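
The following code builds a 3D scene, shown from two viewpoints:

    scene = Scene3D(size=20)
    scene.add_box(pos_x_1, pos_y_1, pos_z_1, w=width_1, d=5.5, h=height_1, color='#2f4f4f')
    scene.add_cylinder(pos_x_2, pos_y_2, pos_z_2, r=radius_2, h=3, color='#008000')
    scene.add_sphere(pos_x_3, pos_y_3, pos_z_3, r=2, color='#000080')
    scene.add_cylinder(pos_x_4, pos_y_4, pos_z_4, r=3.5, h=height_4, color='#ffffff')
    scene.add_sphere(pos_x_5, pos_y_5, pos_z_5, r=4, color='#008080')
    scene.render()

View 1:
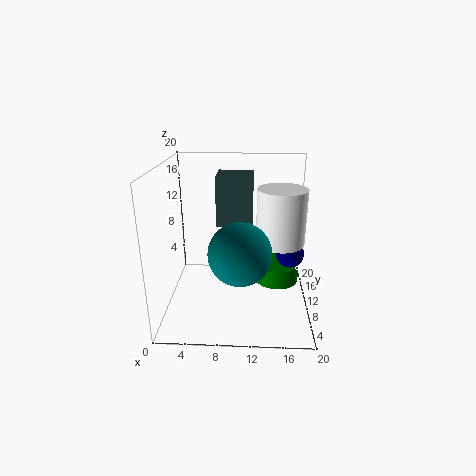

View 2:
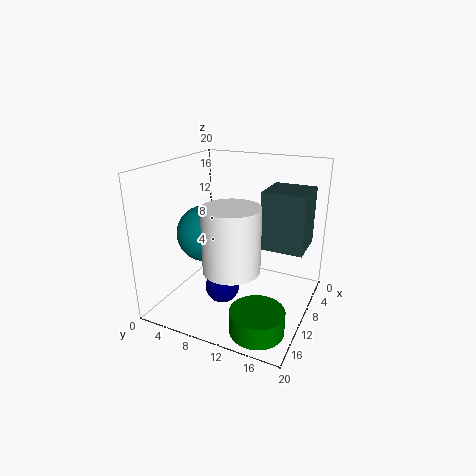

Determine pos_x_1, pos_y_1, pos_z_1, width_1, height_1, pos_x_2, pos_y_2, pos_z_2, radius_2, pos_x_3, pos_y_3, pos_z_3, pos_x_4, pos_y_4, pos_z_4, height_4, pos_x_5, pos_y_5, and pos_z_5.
pos_x_1 = 6.5; pos_y_1 = 14; pos_z_1 = 10; width_1 = 5.5; height_1 = 7.5; pos_x_2 = 16; pos_y_2 = 15.5; pos_z_2 = 0.5; radius_2 = 3.5; pos_x_3 = 17.5; pos_y_3 = 11.5; pos_z_3 = 7; pos_x_4 = 16; pos_y_4 = 12; pos_z_4 = 8.5; height_4 = 8; pos_x_5 = 10.5; pos_y_5 = 5; pos_z_5 = 10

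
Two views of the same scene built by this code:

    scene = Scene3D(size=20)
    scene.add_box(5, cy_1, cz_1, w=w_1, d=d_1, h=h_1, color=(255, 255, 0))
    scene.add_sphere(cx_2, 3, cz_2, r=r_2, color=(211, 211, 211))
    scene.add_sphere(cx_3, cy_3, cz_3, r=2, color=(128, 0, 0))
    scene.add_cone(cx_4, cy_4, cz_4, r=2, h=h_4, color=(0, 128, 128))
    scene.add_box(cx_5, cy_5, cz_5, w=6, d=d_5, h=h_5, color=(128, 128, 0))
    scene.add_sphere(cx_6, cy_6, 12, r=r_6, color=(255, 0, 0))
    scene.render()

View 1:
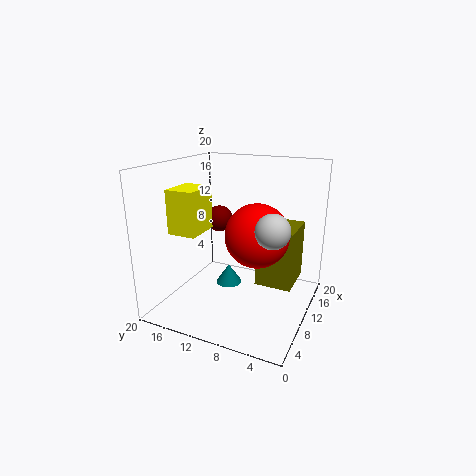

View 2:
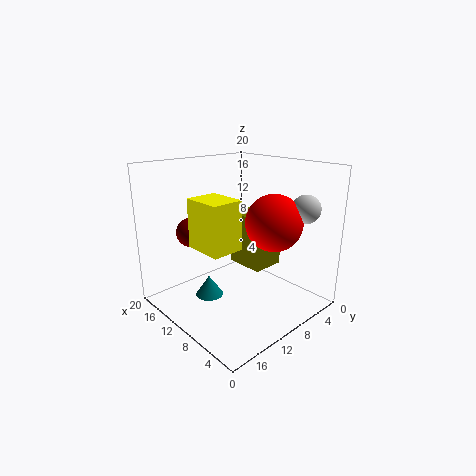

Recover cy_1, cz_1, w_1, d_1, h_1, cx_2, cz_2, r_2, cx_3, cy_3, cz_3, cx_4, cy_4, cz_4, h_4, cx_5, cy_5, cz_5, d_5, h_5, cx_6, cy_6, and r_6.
cy_1 = 14, cz_1 = 11, w_1 = 5, d_1 = 4, h_1 = 6, cx_2 = 4, cz_2 = 14, r_2 = 2, cx_3 = 14, cy_3 = 15, cz_3 = 11, cx_4 = 13, cy_4 = 13, cz_4 = 1, h_4 = 3, cx_5 = 9, cy_5 = 2, cz_5 = 4, d_5 = 5, h_5 = 8, cx_6 = 7, cy_6 = 6, r_6 = 4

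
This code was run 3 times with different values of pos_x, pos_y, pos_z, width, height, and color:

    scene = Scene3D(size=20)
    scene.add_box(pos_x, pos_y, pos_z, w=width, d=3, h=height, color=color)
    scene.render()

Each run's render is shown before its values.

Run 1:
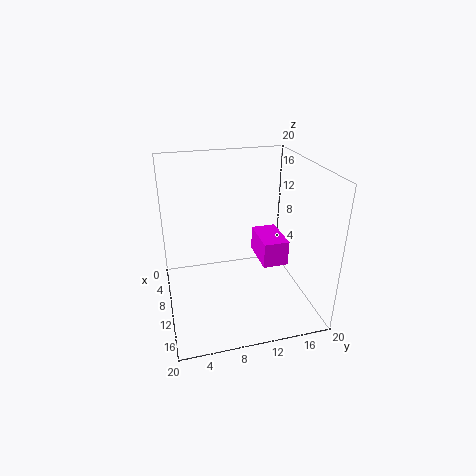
pos_x = 13
pos_y = 11
pos_z = 10
width = 5
height = 3
color = 'magenta'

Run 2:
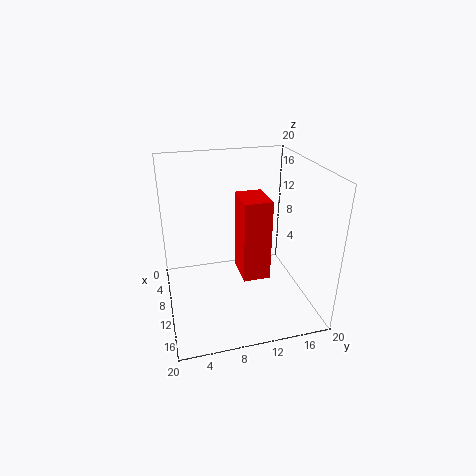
pos_x = 16
pos_y = 8
pos_z = 10
width = 4
height = 9
color = 'red'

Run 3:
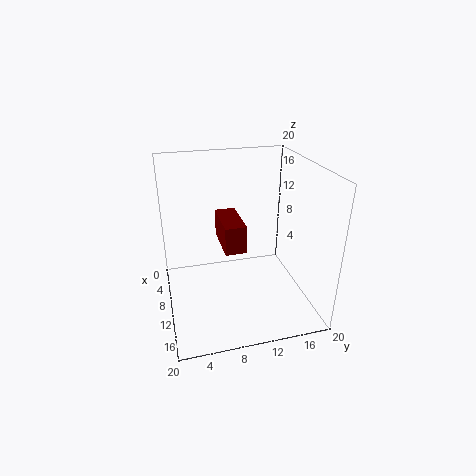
pos_x = 4
pos_y = 8
pos_z = 8
width = 7
height = 4
color = 'maroon'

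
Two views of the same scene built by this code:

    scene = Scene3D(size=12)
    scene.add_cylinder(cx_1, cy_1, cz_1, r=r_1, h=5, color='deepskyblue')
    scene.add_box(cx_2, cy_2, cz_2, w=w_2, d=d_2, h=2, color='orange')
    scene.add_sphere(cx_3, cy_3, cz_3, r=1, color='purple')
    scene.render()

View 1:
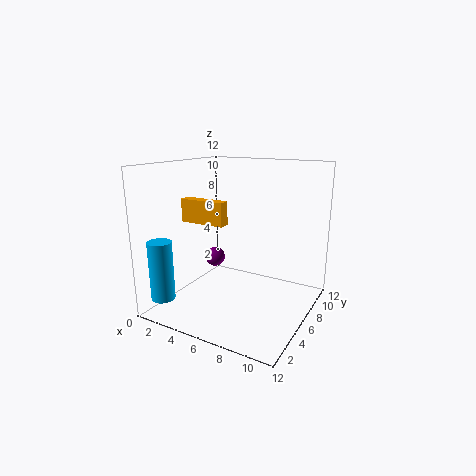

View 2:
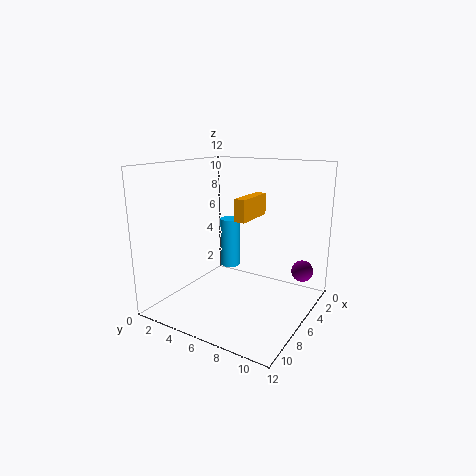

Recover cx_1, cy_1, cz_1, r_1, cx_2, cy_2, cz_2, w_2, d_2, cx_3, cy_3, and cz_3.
cx_1 = 1; cy_1 = 2; cz_1 = 1; r_1 = 1; cx_2 = 1; cy_2 = 5; cz_2 = 7; w_2 = 4; d_2 = 1; cx_3 = 1; cy_3 = 10; cz_3 = 2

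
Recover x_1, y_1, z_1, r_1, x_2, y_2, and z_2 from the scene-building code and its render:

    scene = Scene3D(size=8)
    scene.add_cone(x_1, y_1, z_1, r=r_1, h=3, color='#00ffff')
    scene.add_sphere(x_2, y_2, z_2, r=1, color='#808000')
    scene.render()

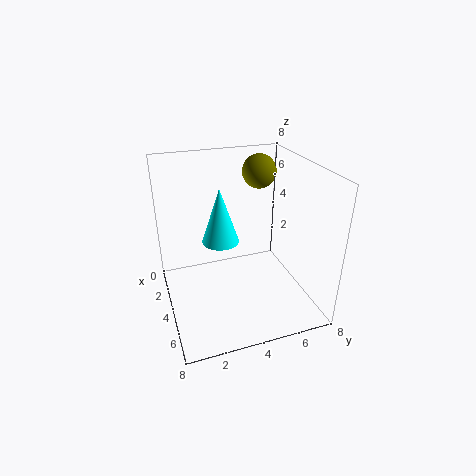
x_1 = 4; y_1 = 3; z_1 = 4; r_1 = 1; x_2 = 2; y_2 = 6; z_2 = 7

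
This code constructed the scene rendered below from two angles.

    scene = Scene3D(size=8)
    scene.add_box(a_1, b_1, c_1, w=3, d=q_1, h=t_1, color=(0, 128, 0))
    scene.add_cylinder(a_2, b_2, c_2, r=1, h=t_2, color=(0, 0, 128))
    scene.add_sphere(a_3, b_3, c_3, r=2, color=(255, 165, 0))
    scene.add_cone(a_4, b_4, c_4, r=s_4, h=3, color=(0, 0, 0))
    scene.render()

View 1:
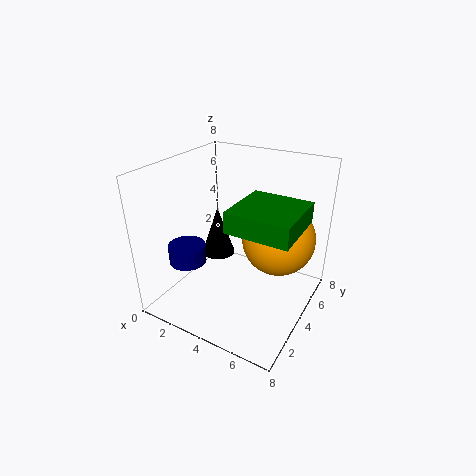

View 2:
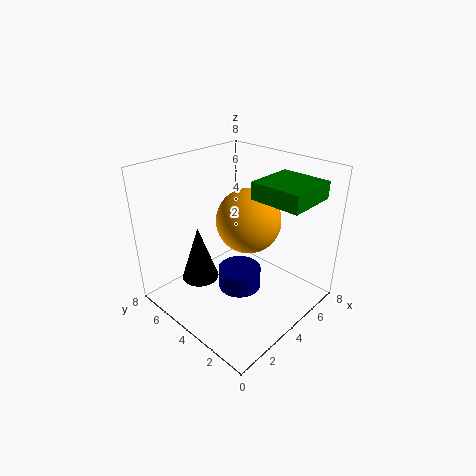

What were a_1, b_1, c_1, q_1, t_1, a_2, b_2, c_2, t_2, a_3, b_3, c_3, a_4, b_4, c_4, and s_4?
a_1 = 5
b_1 = 1
c_1 = 6
q_1 = 3
t_1 = 1
a_2 = 2
b_2 = 2
c_2 = 3
t_2 = 1
a_3 = 6
b_3 = 5
c_3 = 4
a_4 = 2
b_4 = 5
c_4 = 2
s_4 = 1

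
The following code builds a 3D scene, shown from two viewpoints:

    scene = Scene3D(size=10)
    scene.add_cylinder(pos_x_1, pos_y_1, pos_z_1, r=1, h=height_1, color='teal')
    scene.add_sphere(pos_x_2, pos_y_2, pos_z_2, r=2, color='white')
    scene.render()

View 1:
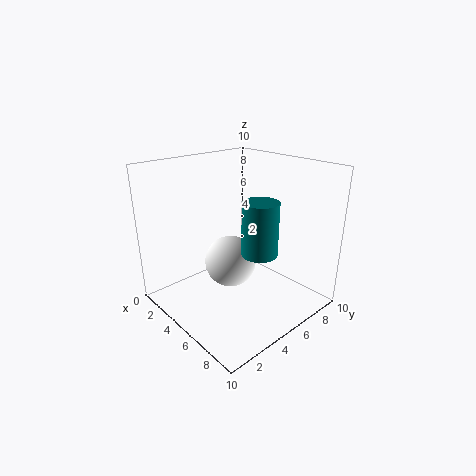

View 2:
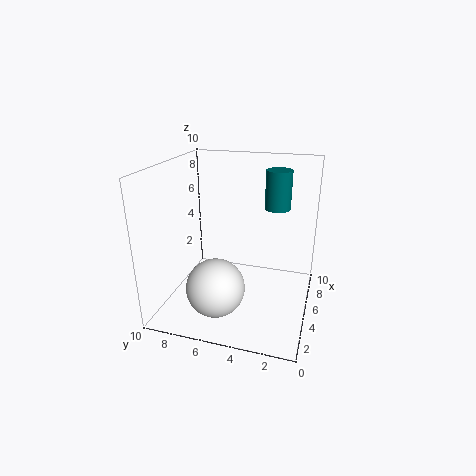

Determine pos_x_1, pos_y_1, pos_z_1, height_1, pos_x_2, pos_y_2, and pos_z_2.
pos_x_1 = 9; pos_y_1 = 3; pos_z_1 = 6; height_1 = 3; pos_x_2 = 3; pos_y_2 = 6; pos_z_2 = 2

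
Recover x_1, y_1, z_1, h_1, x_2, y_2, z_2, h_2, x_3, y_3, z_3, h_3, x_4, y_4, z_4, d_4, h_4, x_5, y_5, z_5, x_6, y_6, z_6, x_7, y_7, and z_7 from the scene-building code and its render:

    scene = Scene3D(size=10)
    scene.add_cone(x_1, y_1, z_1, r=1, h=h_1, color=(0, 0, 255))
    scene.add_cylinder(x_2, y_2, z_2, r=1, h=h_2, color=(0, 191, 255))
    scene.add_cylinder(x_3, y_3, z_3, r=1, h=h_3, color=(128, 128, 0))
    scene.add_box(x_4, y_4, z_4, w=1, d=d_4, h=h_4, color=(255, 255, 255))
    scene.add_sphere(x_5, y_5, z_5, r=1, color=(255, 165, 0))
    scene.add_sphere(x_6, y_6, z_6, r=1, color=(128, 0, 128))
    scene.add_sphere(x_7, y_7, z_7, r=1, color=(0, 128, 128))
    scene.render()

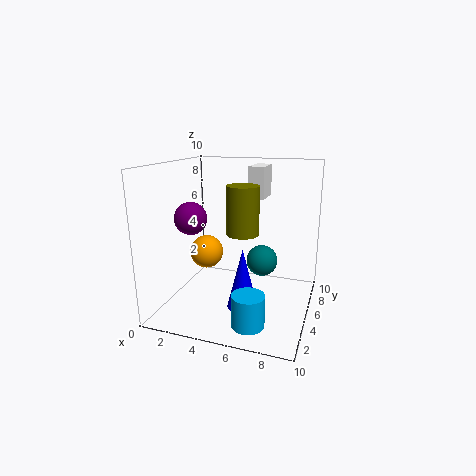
x_1 = 6, y_1 = 3, z_1 = 1, h_1 = 4, x_2 = 7, y_2 = 1, z_2 = 1, h_2 = 2, x_3 = 6, y_3 = 3, z_3 = 6, h_3 = 3, x_4 = 6, y_4 = 4, z_4 = 8, d_4 = 2, h_4 = 2, x_5 = 4, y_5 = 2, z_5 = 5, x_6 = 3, y_6 = 2, z_6 = 7, x_7 = 7, y_7 = 4, z_7 = 4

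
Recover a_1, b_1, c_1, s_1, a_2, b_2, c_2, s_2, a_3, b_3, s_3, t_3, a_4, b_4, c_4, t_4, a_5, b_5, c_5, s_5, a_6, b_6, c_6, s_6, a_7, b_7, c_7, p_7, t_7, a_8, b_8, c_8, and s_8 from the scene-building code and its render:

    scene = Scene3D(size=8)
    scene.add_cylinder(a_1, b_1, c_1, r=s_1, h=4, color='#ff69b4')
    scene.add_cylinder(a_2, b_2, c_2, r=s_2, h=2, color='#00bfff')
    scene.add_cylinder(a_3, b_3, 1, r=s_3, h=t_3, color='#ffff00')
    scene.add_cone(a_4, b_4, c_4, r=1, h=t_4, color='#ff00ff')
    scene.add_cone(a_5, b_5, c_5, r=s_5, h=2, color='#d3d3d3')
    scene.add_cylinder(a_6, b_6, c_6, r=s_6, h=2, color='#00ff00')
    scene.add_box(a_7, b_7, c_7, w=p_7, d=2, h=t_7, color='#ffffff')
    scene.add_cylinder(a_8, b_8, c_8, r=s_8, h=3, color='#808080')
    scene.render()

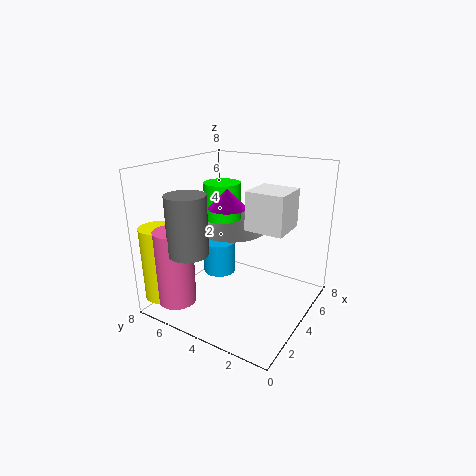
a_1 = 1; b_1 = 6; c_1 = 1; s_1 = 1; a_2 = 5; b_2 = 6; c_2 = 1; s_2 = 1; a_3 = 1; b_3 = 7; s_3 = 1; t_3 = 4; a_4 = 3; b_4 = 4; c_4 = 6; t_4 = 1; a_5 = 5; b_5 = 5; c_5 = 4; s_5 = 2; a_6 = 4; b_6 = 5; c_6 = 5; s_6 = 1; a_7 = 3; b_7 = 1; c_7 = 5; p_7 = 2; t_7 = 2; a_8 = 1; b_8 = 5; c_8 = 4; s_8 = 1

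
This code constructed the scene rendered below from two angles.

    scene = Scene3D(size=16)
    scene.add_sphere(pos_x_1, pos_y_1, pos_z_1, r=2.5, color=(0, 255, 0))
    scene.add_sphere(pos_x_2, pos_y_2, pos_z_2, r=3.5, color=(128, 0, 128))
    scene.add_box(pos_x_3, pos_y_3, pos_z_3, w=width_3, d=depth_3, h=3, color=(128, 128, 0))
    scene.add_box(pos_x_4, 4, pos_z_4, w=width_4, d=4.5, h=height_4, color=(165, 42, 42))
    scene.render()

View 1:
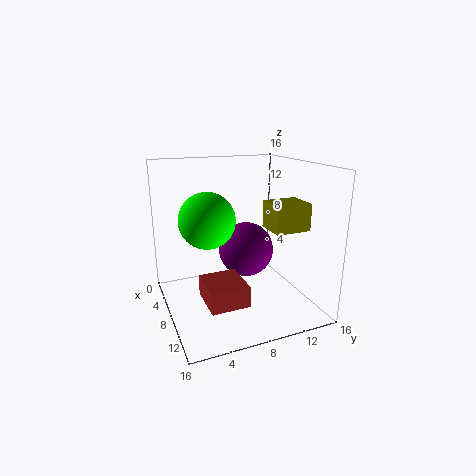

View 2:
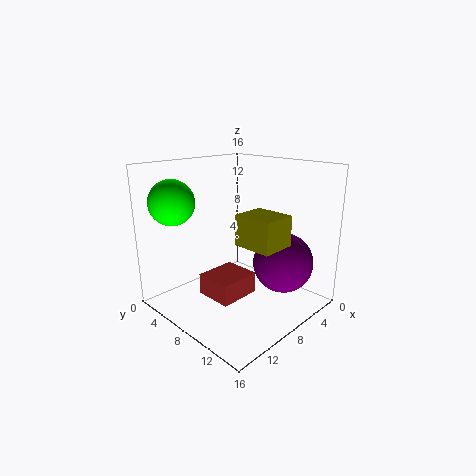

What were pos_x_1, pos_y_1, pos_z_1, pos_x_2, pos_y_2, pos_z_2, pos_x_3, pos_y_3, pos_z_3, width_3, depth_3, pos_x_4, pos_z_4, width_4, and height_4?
pos_x_1 = 13, pos_y_1 = 3, pos_z_1 = 12, pos_x_2 = 3.5, pos_y_2 = 11, pos_z_2 = 4.5, pos_x_3 = 8, pos_y_3 = 11, pos_z_3 = 9, width_3 = 3.5, depth_3 = 4, pos_x_4 = 5.5, pos_z_4 = 0.5, width_4 = 5, height_4 = 2.5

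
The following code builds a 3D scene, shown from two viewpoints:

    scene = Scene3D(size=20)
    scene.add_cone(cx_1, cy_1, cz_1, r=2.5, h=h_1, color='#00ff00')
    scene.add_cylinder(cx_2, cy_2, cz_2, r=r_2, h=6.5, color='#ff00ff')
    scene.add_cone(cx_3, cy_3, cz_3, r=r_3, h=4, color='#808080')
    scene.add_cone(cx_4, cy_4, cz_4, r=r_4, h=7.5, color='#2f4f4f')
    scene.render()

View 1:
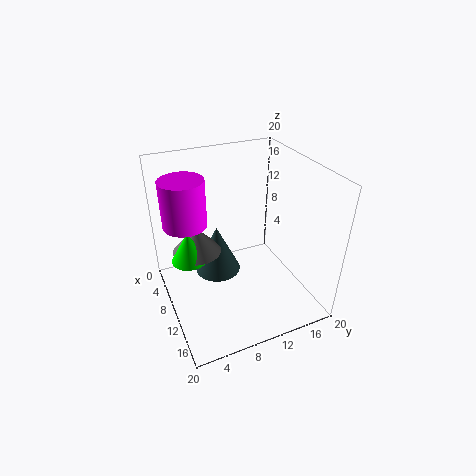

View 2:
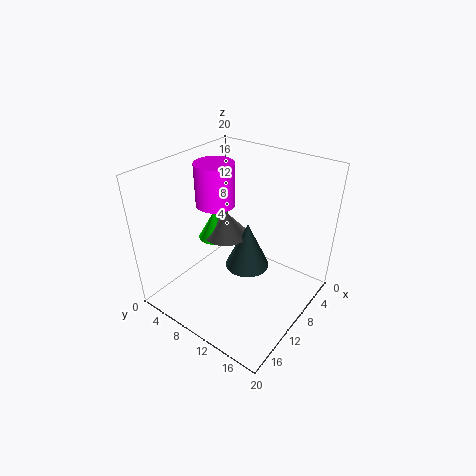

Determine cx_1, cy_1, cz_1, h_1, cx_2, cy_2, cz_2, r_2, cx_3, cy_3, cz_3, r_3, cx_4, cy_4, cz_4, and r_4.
cx_1 = 7.5, cy_1 = 3.5, cz_1 = 6.5, h_1 = 4.5, cx_2 = 7, cy_2 = 3.5, cz_2 = 12, r_2 = 3, cx_3 = 6.5, cy_3 = 5, cz_3 = 7, r_3 = 3.5, cx_4 = 5.5, cy_4 = 8.5, cz_4 = 2, r_4 = 3.5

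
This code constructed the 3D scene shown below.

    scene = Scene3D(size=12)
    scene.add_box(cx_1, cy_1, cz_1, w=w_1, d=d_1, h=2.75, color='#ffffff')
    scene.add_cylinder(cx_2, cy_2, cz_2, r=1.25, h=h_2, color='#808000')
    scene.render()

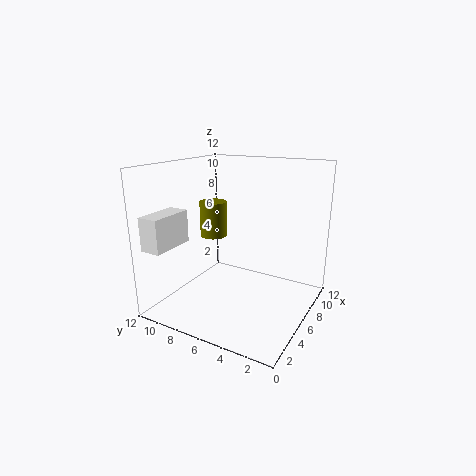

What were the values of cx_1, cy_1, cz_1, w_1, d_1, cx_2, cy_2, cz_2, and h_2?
cx_1 = 0.75
cy_1 = 10
cz_1 = 5.5
w_1 = 3.75
d_1 = 1.75
cx_2 = 8
cy_2 = 9.75
cz_2 = 5
h_2 = 3.25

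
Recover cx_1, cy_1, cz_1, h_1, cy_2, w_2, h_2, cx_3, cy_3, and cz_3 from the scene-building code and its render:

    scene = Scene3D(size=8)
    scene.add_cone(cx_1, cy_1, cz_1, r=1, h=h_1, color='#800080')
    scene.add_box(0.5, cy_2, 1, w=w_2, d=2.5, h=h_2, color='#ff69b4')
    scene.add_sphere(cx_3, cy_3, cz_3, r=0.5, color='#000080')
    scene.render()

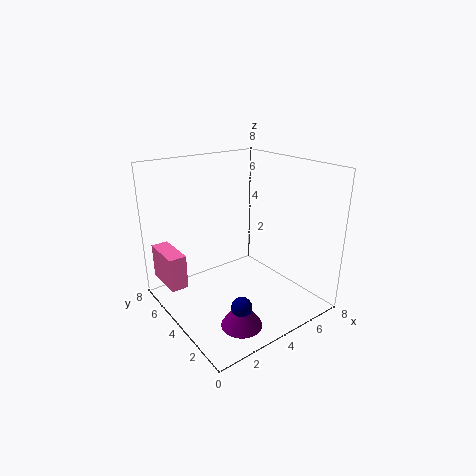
cx_1 = 2, cy_1 = 1, cz_1 = 1, h_1 = 1.5, cy_2 = 5.5, w_2 = 1, h_2 = 2, cx_3 = 2, cy_3 = 1, cz_3 = 2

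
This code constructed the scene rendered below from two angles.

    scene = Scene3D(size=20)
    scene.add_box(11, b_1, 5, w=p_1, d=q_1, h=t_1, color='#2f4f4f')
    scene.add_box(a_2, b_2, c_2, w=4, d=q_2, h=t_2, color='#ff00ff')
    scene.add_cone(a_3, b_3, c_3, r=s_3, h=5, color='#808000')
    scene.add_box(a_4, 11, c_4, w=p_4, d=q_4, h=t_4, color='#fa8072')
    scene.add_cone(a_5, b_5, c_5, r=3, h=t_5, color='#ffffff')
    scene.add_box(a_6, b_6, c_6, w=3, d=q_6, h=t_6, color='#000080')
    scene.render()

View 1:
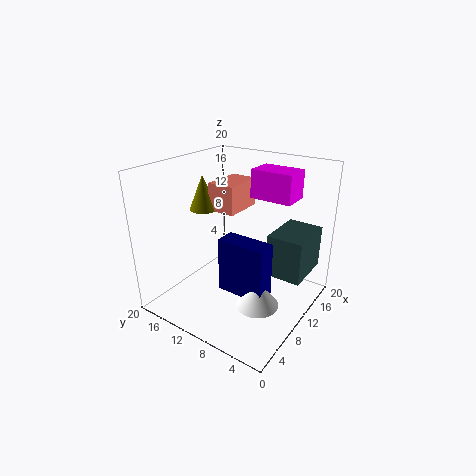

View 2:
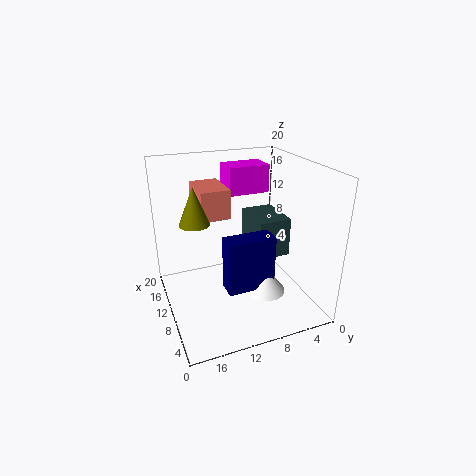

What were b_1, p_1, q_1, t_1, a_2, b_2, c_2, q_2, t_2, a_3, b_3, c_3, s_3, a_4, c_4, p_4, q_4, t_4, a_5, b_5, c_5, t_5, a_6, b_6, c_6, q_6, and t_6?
b_1 = 1
p_1 = 7
q_1 = 5
t_1 = 6
a_2 = 13
b_2 = 4
c_2 = 15
q_2 = 6
t_2 = 4
a_3 = 10
b_3 = 16
c_3 = 13
s_3 = 2
a_4 = 10
c_4 = 13
p_4 = 6
q_4 = 4
t_4 = 4
a_5 = 9
b_5 = 6
c_5 = 1
t_5 = 4
a_6 = 8
b_6 = 5
c_6 = 2
q_6 = 7
t_6 = 8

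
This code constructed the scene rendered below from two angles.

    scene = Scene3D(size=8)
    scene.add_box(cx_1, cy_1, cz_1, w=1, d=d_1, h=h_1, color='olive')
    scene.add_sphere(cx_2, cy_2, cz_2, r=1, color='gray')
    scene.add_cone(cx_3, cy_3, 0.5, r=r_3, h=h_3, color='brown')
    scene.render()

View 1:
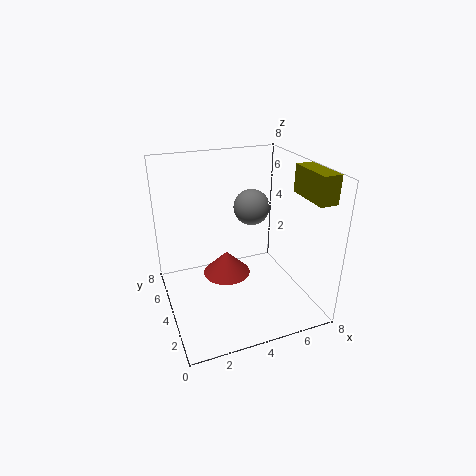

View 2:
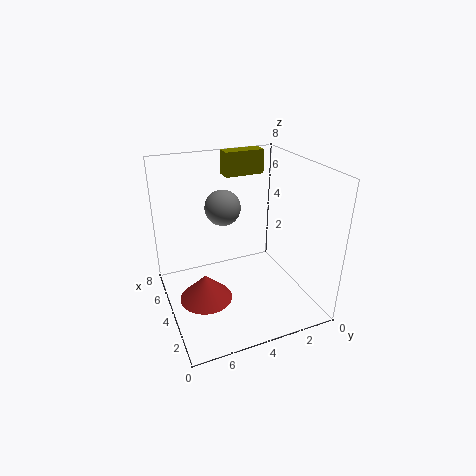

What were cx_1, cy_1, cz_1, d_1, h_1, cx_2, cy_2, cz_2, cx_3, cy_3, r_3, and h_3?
cx_1 = 7
cy_1 = 1
cz_1 = 6.5
d_1 = 2.5
h_1 = 1.5
cx_2 = 5
cy_2 = 4.5
cz_2 = 5.5
cx_3 = 4
cy_3 = 6
r_3 = 1.5
h_3 = 1.5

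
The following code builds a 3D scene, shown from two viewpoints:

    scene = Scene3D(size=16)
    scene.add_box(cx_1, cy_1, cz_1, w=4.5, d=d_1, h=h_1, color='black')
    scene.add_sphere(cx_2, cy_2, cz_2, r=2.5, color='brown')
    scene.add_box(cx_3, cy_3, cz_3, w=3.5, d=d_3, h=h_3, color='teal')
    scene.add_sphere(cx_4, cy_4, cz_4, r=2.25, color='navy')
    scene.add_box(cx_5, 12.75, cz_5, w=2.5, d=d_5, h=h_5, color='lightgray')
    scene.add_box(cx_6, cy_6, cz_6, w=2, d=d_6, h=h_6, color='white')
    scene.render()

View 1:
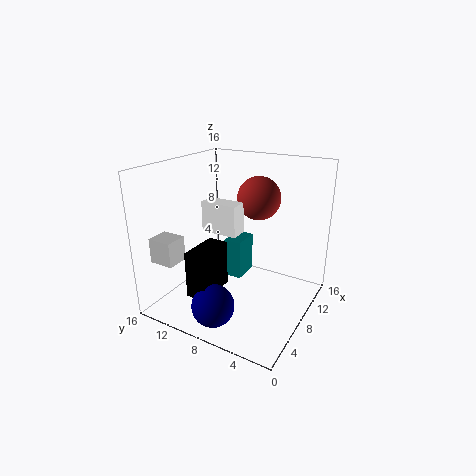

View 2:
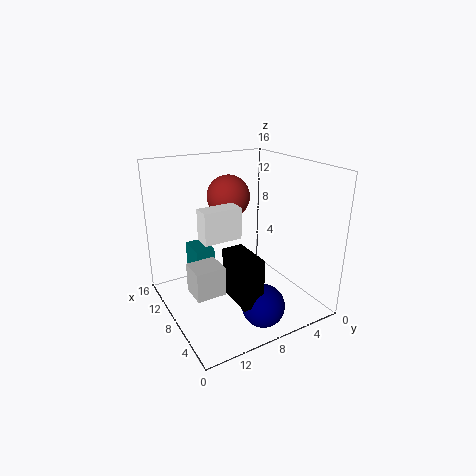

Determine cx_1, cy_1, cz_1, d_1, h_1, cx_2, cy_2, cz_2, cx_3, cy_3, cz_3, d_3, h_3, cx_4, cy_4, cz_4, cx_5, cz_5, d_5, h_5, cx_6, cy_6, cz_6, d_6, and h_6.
cx_1 = 2; cy_1 = 8.5; cz_1 = 3; d_1 = 2.25; h_1 = 5; cx_2 = 11.5; cy_2 = 7.25; cz_2 = 11.75; cx_3 = 11; cy_3 = 9.5; cz_3 = 0.75; d_3 = 2.25; h_3 = 5; cx_4 = 2.75; cy_4 = 8; cz_4 = 2.25; cx_5 = 2; cz_5 = 5.75; d_5 = 2.75; h_5 = 2.75; cx_6 = 7.25; cy_6 = 8; cz_6 = 8.25; d_6 = 4.25; h_6 = 3.5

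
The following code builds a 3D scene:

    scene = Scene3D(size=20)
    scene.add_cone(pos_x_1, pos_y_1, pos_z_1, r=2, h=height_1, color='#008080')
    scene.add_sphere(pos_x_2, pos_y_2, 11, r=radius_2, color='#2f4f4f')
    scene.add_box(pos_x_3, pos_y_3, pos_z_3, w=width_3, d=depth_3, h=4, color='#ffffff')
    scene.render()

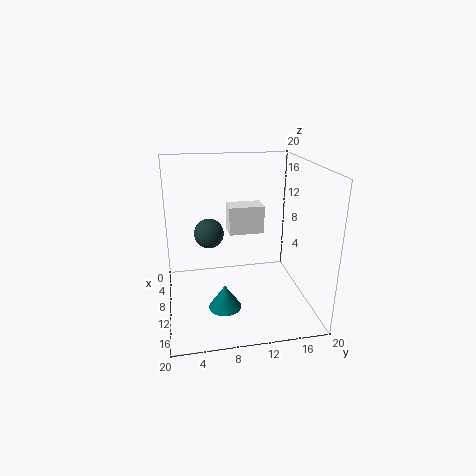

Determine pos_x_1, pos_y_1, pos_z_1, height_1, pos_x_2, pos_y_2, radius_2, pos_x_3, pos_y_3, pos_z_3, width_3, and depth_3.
pos_x_1 = 17
pos_y_1 = 7
pos_z_1 = 4
height_1 = 3
pos_x_2 = 10
pos_y_2 = 6
radius_2 = 2
pos_x_3 = 6
pos_y_3 = 9
pos_z_3 = 10
width_3 = 3
depth_3 = 5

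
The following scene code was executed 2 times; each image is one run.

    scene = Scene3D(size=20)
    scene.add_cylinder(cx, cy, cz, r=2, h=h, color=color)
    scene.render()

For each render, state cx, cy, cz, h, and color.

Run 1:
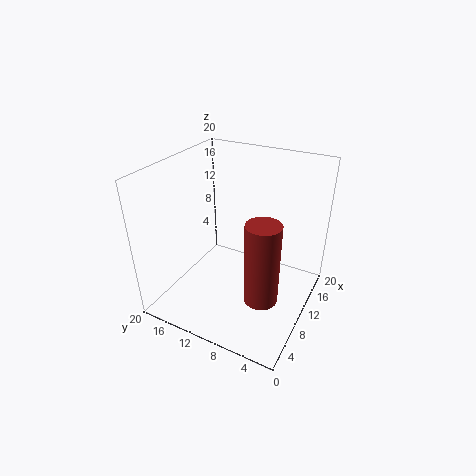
cx = 3.5
cy = 3.5
cz = 7
h = 10
color = 'brown'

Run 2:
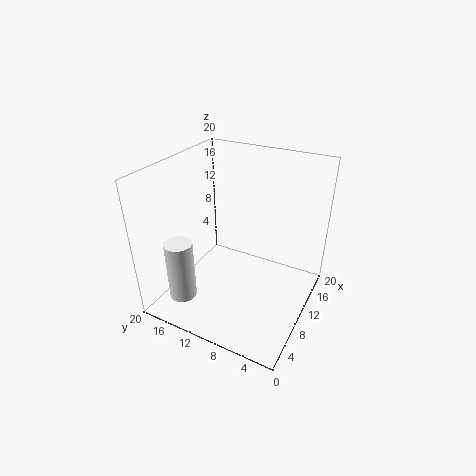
cx = 5.5
cy = 17
cz = 0.5
h = 9
color = 'white'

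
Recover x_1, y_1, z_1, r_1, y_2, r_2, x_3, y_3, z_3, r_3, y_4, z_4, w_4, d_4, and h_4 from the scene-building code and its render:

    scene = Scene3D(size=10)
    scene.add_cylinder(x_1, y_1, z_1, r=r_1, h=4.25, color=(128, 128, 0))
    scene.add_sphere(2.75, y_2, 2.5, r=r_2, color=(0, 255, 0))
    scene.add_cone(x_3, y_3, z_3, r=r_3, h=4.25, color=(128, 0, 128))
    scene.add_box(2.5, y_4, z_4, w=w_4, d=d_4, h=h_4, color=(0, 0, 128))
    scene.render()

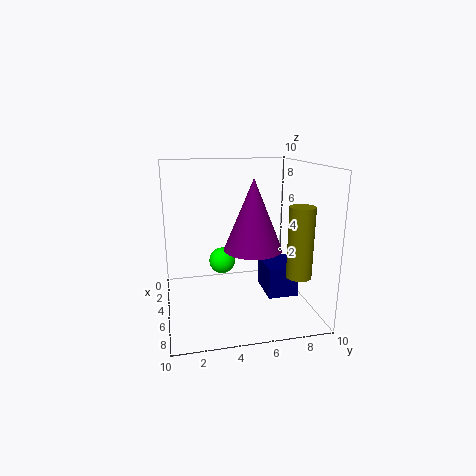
x_1 = 9.25; y_1 = 7.75; z_1 = 3.75; r_1 = 0.75; y_2 = 4.25; r_2 = 1; x_3 = 8; y_3 = 5.25; z_3 = 5.25; r_3 = 1.75; y_4 = 7.25; z_4 = 0.25; w_4 = 3; d_4 = 2.25; h_4 = 2.25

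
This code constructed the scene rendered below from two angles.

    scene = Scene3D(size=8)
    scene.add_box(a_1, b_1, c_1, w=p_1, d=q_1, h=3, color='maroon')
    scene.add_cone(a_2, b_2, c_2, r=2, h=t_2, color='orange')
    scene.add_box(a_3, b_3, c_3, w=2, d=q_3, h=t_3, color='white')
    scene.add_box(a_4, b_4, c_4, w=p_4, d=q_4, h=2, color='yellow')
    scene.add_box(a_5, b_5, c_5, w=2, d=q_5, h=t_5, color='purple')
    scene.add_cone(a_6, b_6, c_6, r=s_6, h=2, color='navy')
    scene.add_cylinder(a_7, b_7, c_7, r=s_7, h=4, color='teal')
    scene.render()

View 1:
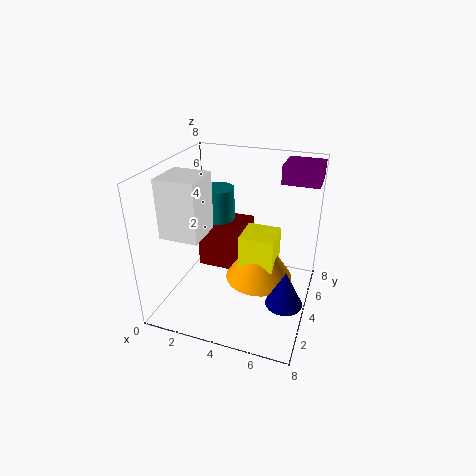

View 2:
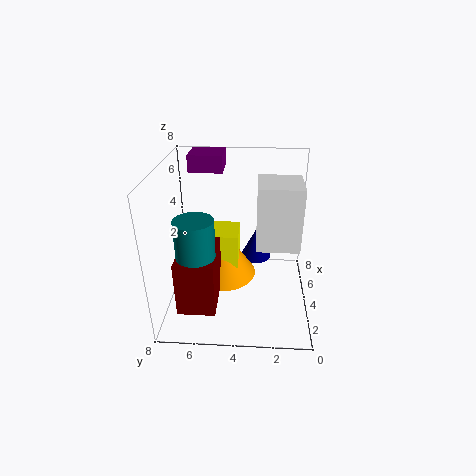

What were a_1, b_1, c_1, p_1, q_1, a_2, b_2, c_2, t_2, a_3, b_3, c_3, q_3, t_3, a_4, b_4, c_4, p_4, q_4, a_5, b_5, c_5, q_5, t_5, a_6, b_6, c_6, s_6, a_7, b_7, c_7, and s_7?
a_1 = 1
b_1 = 5
c_1 = 1
p_1 = 3
q_1 = 2
a_2 = 5
b_2 = 5
c_2 = 1
t_2 = 3
a_3 = 1
b_3 = 1
c_3 = 5
q_3 = 2
t_3 = 3
a_4 = 4
b_4 = 4
c_4 = 2
p_4 = 2
q_4 = 2
a_5 = 6
b_5 = 5
c_5 = 7
q_5 = 2
t_5 = 1
a_6 = 7
b_6 = 3
c_6 = 1
s_6 = 1
a_7 = 2
b_7 = 6
c_7 = 2
s_7 = 1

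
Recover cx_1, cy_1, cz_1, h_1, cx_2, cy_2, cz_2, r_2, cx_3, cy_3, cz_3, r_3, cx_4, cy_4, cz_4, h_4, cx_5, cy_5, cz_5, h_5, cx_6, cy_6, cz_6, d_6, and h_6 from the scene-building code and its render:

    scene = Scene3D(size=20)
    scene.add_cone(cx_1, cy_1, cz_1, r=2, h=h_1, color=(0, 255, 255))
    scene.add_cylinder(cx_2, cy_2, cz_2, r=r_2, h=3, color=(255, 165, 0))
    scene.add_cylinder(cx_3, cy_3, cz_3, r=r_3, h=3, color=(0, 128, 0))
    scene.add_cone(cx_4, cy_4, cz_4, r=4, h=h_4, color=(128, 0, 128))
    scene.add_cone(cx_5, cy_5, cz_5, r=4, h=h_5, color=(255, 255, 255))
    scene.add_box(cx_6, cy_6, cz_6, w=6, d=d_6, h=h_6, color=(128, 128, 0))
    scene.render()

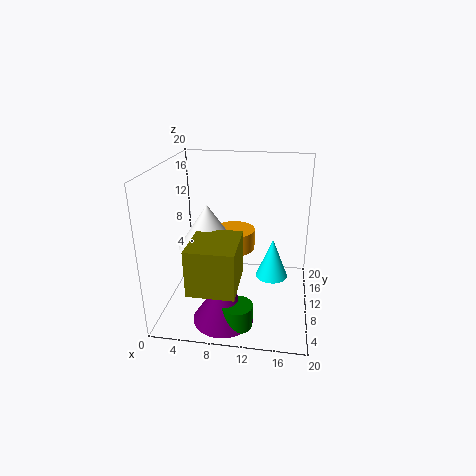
cx_1 = 15
cy_1 = 6
cz_1 = 7
h_1 = 5
cx_2 = 9
cy_2 = 13
cz_2 = 7
r_2 = 3
cx_3 = 11
cy_3 = 3
cz_3 = 1
r_3 = 2
cx_4 = 9
cy_4 = 4
cz_4 = 1
h_4 = 6
cx_5 = 6
cy_5 = 9
cz_5 = 9
h_5 = 6
cx_6 = 5
cy_6 = 1
cz_6 = 6
d_6 = 7
h_6 = 6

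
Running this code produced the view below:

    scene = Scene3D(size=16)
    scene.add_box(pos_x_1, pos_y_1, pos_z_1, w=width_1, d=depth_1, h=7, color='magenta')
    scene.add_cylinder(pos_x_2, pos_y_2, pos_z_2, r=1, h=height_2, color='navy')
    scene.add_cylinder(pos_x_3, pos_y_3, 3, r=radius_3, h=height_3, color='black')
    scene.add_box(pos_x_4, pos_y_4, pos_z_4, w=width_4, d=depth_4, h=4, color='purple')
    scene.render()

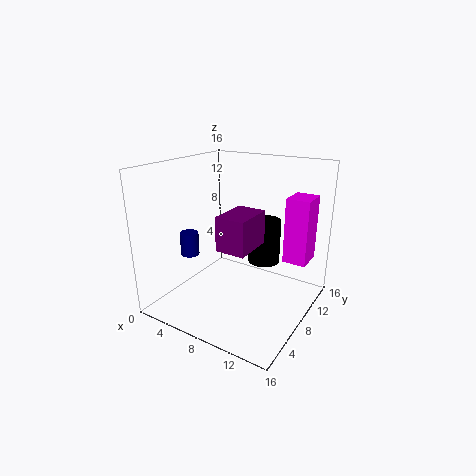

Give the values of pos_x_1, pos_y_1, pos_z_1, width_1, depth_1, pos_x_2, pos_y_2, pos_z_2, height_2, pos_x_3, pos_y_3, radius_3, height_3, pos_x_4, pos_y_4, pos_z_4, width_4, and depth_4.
pos_x_1 = 13; pos_y_1 = 9; pos_z_1 = 6; width_1 = 2.5; depth_1 = 3; pos_x_2 = 4; pos_y_2 = 4.5; pos_z_2 = 6.5; height_2 = 2.5; pos_x_3 = 8.5; pos_y_3 = 13.5; radius_3 = 2; height_3 = 5.5; pos_x_4 = 6; pos_y_4 = 6.5; pos_z_4 = 6.5; width_4 = 3.5; depth_4 = 5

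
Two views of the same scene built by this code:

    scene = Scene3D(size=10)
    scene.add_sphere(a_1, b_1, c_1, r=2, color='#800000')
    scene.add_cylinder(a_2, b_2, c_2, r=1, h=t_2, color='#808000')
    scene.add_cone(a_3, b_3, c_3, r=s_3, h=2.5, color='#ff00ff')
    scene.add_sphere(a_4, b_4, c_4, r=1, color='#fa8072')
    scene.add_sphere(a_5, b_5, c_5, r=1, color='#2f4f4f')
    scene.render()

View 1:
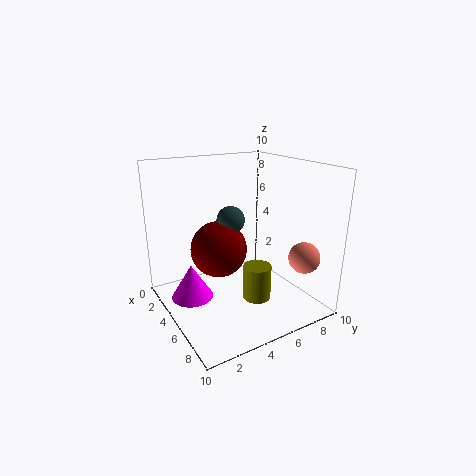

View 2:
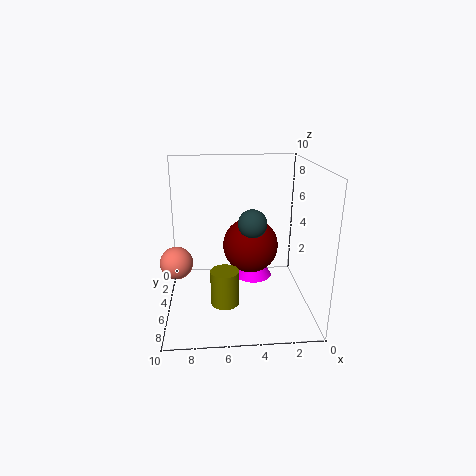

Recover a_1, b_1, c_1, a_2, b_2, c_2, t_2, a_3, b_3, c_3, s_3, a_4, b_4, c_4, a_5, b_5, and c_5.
a_1 = 4; b_1 = 4; c_1 = 4; a_2 = 6; b_2 = 6; c_2 = 0.5; t_2 = 2.5; a_3 = 3.5; b_3 = 2; c_3 = 0.5; s_3 = 1.5; a_4 = 9; b_4 = 7.5; c_4 = 4.5; a_5 = 4; b_5 = 5; c_5 = 6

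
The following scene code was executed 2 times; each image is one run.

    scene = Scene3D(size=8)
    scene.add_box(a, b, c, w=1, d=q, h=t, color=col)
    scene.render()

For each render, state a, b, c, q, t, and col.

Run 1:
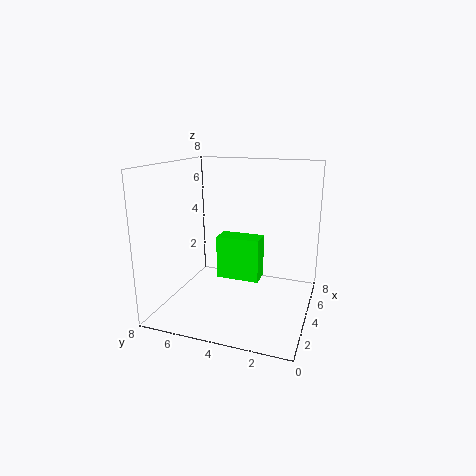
a = 1
b = 2
c = 3
q = 2
t = 2
col = 'lime'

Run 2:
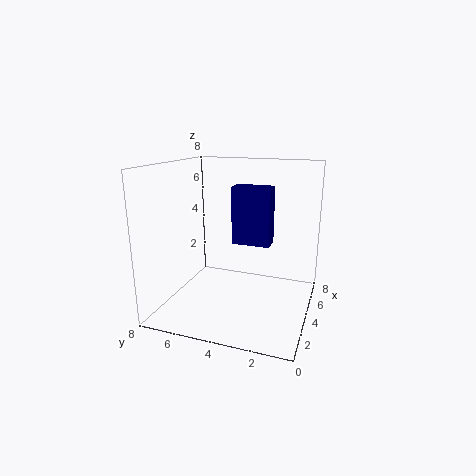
a = 3
b = 2
c = 4
q = 2
t = 3
col = 'navy'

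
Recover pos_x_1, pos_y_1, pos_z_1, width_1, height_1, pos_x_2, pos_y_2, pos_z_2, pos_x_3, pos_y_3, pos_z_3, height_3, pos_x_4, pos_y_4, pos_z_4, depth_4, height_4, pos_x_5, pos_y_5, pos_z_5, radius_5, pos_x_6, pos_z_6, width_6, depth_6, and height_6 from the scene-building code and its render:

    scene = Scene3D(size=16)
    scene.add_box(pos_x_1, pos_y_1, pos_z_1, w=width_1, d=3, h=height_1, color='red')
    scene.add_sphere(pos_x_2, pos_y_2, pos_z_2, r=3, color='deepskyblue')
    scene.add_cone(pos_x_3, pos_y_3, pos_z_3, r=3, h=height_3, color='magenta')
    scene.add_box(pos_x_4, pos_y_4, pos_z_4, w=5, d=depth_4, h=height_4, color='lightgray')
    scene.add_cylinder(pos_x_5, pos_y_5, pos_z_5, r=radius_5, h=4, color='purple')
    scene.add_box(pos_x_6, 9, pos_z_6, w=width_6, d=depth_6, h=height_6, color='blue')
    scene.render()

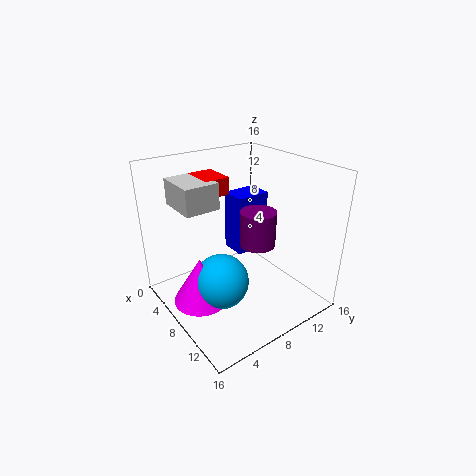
pos_x_1 = 1
pos_y_1 = 6
pos_z_1 = 12
width_1 = 4
height_1 = 2
pos_x_2 = 9
pos_y_2 = 5
pos_z_2 = 4
pos_x_3 = 8
pos_y_3 = 3
pos_z_3 = 2
height_3 = 5
pos_x_4 = 1
pos_y_4 = 3
pos_z_4 = 11
depth_4 = 4
height_4 = 3
pos_x_5 = 9
pos_y_5 = 10
pos_z_5 = 7
radius_5 = 2
pos_x_6 = 4
pos_z_6 = 5
width_6 = 3
depth_6 = 4
height_6 = 7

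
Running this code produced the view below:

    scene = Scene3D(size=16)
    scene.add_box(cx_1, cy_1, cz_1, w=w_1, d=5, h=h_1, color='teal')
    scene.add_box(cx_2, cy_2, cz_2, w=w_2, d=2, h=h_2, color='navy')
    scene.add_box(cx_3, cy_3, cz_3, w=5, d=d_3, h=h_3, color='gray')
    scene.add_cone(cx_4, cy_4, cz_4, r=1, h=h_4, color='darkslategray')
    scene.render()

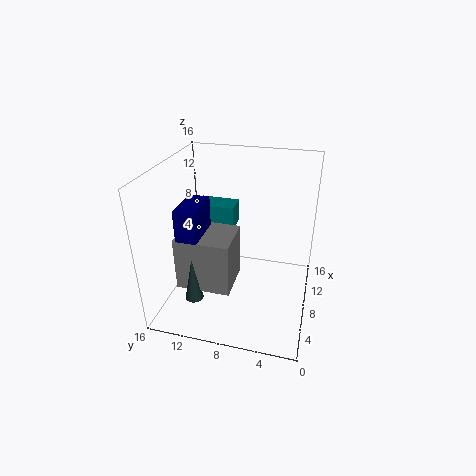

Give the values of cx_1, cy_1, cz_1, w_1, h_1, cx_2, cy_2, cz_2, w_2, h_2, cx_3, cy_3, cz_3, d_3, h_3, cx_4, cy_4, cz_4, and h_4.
cx_1 = 13, cy_1 = 10, cz_1 = 6, w_1 = 3, h_1 = 3, cx_2 = 1, cy_2 = 10, cz_2 = 11, w_2 = 4, h_2 = 3, cx_3 = 4, cy_3 = 8, cz_3 = 3, d_3 = 6, h_3 = 6, cx_4 = 4, cy_4 = 12, cz_4 = 2, h_4 = 5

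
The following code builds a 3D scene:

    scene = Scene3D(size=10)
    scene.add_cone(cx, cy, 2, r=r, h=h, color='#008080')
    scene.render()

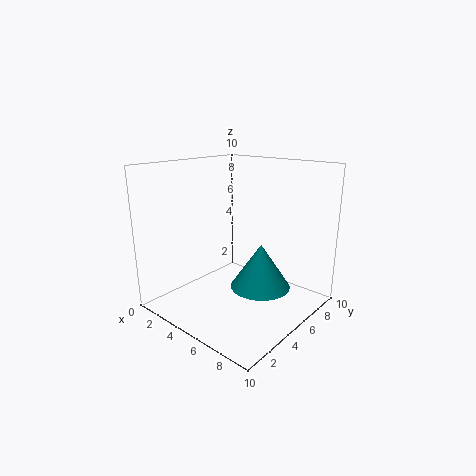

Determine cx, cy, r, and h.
cx = 7; cy = 5; r = 2; h = 3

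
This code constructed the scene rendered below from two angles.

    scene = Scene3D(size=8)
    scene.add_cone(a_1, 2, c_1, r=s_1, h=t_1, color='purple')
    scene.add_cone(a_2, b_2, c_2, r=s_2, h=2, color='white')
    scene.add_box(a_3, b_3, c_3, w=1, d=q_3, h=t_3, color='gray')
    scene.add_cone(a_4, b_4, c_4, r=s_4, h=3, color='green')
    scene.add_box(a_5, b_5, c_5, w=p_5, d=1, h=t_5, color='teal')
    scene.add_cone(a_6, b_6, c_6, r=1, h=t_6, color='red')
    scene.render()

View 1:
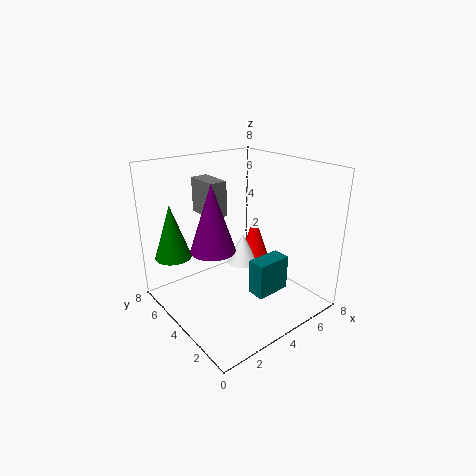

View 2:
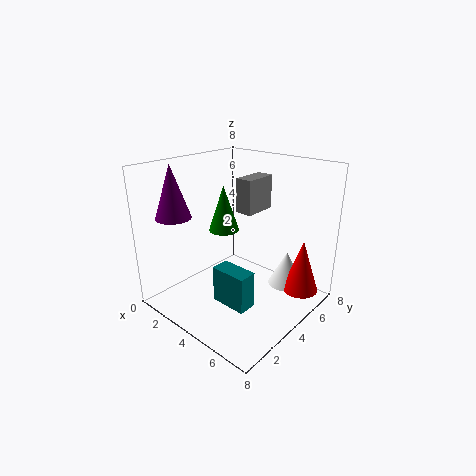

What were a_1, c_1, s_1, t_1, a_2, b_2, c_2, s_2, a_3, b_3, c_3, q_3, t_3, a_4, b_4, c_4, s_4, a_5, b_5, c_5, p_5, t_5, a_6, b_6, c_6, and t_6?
a_1 = 1, c_1 = 5, s_1 = 1, t_1 = 3, a_2 = 6, b_2 = 6, c_2 = 1, s_2 = 1, a_3 = 3, b_3 = 5, c_3 = 5, q_3 = 2, t_3 = 2, a_4 = 1, b_4 = 6, c_4 = 3, s_4 = 1, a_5 = 4, b_5 = 2, c_5 = 1, p_5 = 2, t_5 = 2, a_6 = 7, b_6 = 6, c_6 = 1, t_6 = 3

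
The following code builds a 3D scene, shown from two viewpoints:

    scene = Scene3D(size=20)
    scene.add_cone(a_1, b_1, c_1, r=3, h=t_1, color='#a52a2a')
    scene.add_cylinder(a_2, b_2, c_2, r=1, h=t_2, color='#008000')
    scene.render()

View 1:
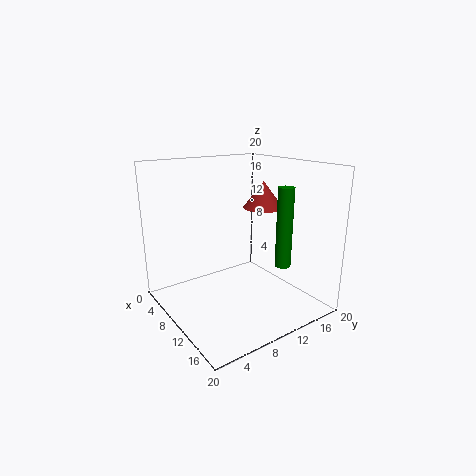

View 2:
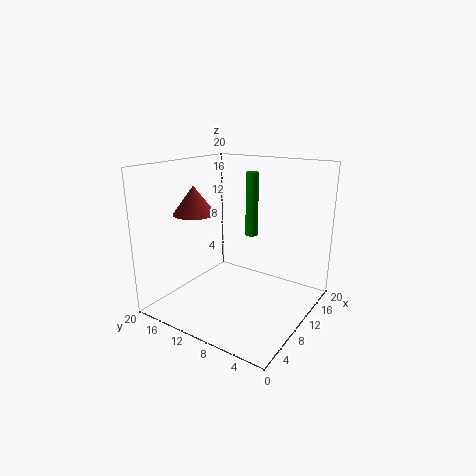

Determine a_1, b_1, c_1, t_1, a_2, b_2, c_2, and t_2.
a_1 = 8
b_1 = 16
c_1 = 13
t_1 = 4
a_2 = 17
b_2 = 12
c_2 = 8
t_2 = 10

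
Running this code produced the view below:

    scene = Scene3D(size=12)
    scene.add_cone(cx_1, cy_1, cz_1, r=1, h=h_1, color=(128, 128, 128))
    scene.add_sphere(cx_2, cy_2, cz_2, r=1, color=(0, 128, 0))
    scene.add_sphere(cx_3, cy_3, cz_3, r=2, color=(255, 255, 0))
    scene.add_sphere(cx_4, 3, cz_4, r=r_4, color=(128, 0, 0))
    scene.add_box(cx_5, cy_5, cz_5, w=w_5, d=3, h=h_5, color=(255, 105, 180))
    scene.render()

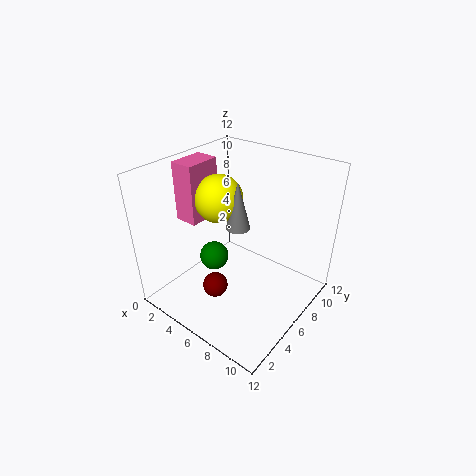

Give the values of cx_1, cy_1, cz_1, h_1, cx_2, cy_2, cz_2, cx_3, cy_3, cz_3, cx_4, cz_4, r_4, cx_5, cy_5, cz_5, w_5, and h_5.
cx_1 = 6; cy_1 = 6; cz_1 = 7; h_1 = 4; cx_2 = 7; cy_2 = 2; cz_2 = 7; cx_3 = 4; cy_3 = 6; cz_3 = 9; cx_4 = 6; cz_4 = 3; r_4 = 1; cx_5 = 1; cy_5 = 4; cz_5 = 7; w_5 = 2; h_5 = 5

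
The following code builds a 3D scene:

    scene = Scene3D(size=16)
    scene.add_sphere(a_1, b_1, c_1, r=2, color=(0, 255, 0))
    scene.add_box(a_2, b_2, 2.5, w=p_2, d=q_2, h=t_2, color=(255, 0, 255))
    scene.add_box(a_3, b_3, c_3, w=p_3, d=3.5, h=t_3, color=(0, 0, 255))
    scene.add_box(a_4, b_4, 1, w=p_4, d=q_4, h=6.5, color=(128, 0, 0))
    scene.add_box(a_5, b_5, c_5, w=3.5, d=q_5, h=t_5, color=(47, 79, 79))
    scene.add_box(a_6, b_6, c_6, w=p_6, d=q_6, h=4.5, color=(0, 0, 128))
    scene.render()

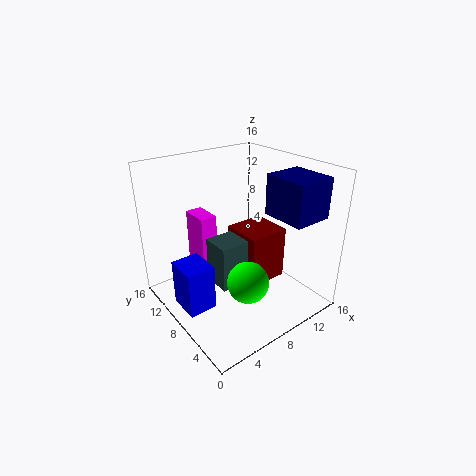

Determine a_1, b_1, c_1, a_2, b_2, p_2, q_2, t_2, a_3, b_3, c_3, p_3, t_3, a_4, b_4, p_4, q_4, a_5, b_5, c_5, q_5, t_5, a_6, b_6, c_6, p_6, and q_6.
a_1 = 5
b_1 = 2.5
c_1 = 6.5
a_2 = 5.5
b_2 = 11.5
p_2 = 2
q_2 = 3.5
t_2 = 7
a_3 = 0.5
b_3 = 6
c_3 = 2
p_3 = 3
t_3 = 5
a_4 = 9.5
b_4 = 7
p_4 = 5
q_4 = 5
a_5 = 6
b_5 = 8
c_5 = 1.5
q_5 = 3.5
t_5 = 5.5
a_6 = 11
b_6 = 2
c_6 = 10.5
p_6 = 4.5
q_6 = 5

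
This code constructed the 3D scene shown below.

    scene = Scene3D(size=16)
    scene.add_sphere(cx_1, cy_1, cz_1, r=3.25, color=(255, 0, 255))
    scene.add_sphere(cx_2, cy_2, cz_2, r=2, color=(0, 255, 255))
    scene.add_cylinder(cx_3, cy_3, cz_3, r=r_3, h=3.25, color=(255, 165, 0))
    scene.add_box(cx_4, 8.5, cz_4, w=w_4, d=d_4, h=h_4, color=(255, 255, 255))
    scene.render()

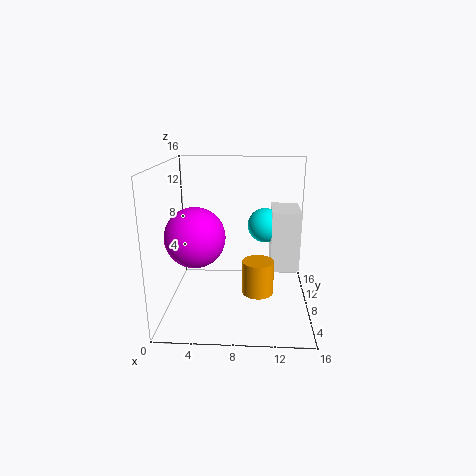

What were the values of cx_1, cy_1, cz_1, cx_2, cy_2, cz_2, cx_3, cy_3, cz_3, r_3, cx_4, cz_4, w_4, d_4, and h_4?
cx_1 = 3.5; cy_1 = 6.5; cz_1 = 8.5; cx_2 = 11; cy_2 = 10.5; cz_2 = 8.75; cx_3 = 10.25; cy_3 = 2.5; cz_3 = 4.5; r_3 = 1.5; cx_4 = 11.75; cz_4 = 3.75; w_4 = 3.25; d_4 = 5; h_4 = 7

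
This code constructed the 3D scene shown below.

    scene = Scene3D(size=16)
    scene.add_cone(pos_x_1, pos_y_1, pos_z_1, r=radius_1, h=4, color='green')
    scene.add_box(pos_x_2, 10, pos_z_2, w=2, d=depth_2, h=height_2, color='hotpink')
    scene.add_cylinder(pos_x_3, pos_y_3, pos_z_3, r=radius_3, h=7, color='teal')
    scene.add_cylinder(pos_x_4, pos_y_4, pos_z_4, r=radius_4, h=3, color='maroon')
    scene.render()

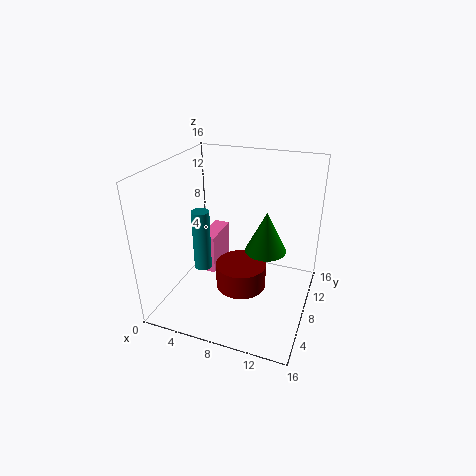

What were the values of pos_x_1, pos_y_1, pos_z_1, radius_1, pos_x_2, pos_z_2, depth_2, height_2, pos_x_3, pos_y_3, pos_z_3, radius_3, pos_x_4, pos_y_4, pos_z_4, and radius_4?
pos_x_1 = 12
pos_y_1 = 5
pos_z_1 = 9
radius_1 = 2
pos_x_2 = 2
pos_z_2 = 1
depth_2 = 5
height_2 = 5
pos_x_3 = 4
pos_y_3 = 7
pos_z_3 = 4
radius_3 = 1
pos_x_4 = 8
pos_y_4 = 9
pos_z_4 = 1
radius_4 = 3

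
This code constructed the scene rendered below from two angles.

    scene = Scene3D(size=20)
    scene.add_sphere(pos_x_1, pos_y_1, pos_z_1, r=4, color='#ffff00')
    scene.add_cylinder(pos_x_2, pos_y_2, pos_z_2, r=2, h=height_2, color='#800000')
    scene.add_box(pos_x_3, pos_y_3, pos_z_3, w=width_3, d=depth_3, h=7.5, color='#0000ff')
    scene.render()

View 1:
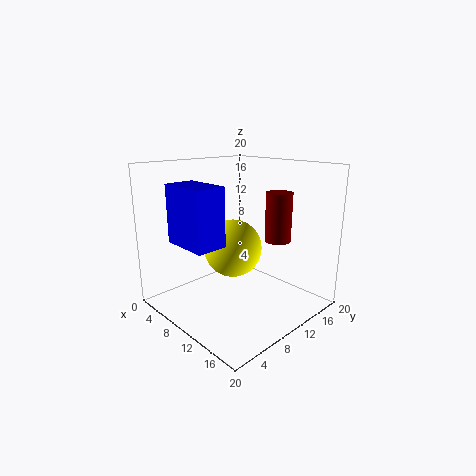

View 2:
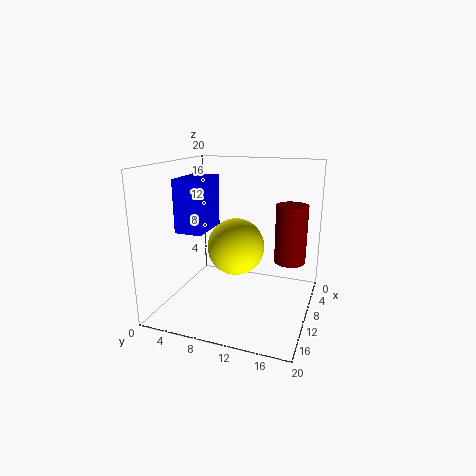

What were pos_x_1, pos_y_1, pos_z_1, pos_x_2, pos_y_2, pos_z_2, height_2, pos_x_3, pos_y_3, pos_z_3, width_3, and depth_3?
pos_x_1 = 9.5
pos_y_1 = 9.5
pos_z_1 = 8.5
pos_x_2 = 11
pos_y_2 = 17.5
pos_z_2 = 8
height_2 = 7.5
pos_x_3 = 6
pos_y_3 = 1.5
pos_z_3 = 10.5
width_3 = 6.5
depth_3 = 4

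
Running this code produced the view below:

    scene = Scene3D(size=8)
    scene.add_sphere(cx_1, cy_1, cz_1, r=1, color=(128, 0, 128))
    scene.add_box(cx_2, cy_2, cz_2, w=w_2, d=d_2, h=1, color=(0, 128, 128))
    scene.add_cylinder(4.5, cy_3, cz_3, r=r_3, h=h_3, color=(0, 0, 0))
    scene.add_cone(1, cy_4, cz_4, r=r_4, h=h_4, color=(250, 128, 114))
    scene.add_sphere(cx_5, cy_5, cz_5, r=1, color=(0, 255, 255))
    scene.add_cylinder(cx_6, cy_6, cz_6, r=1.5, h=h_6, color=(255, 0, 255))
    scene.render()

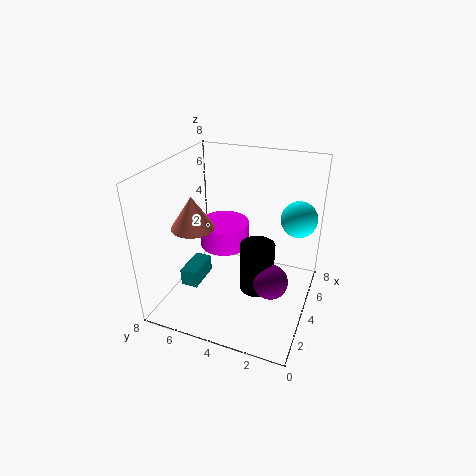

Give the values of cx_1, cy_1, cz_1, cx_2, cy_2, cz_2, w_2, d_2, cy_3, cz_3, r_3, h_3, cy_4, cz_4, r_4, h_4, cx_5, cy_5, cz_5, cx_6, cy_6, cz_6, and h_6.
cx_1 = 4
cy_1 = 2
cz_1 = 1.5
cx_2 = 2.5
cy_2 = 6
cz_2 = 1
w_2 = 2
d_2 = 1
cy_3 = 3
cz_3 = 0.5
r_3 = 1
h_3 = 3
cy_4 = 5
cz_4 = 6
r_4 = 1
h_4 = 1.5
cx_5 = 5.5
cy_5 = 1
cz_5 = 5
cx_6 = 5.5
cy_6 = 5.5
cz_6 = 2.5
h_6 = 1.5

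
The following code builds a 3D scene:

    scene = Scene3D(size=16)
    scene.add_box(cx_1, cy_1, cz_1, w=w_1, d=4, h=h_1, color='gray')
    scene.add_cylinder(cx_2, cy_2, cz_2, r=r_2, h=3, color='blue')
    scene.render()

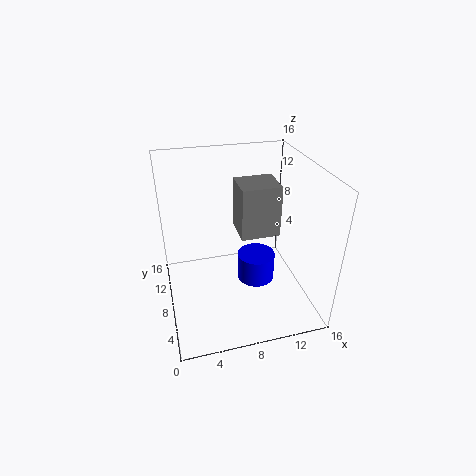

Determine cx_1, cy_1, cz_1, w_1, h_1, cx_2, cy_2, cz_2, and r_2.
cx_1 = 8.5
cy_1 = 8
cz_1 = 7.5
w_1 = 4.5
h_1 = 6
cx_2 = 9.5
cy_2 = 6
cz_2 = 4
r_2 = 2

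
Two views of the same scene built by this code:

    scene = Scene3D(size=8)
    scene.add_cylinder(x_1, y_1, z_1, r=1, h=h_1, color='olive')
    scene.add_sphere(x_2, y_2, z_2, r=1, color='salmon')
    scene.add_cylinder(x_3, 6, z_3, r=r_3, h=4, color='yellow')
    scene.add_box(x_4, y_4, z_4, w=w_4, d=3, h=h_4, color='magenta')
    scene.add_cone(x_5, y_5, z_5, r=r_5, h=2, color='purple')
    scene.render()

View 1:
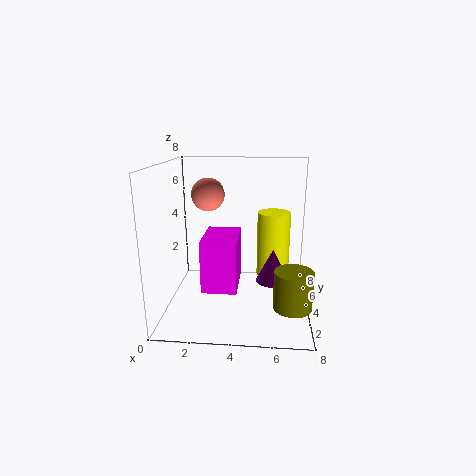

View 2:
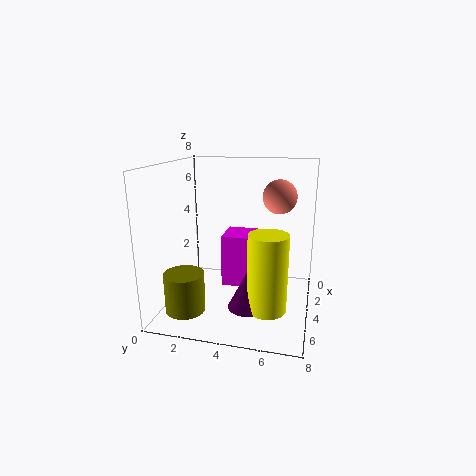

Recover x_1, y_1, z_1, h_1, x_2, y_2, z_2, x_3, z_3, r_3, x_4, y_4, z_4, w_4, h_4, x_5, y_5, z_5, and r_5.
x_1 = 7; y_1 = 2; z_1 = 1; h_1 = 2; x_2 = 2; y_2 = 6; z_2 = 6; x_3 = 6; z_3 = 1; r_3 = 1; x_4 = 2; y_4 = 3; z_4 = 1; w_4 = 2; h_4 = 3; x_5 = 6; y_5 = 5; z_5 = 1; r_5 = 1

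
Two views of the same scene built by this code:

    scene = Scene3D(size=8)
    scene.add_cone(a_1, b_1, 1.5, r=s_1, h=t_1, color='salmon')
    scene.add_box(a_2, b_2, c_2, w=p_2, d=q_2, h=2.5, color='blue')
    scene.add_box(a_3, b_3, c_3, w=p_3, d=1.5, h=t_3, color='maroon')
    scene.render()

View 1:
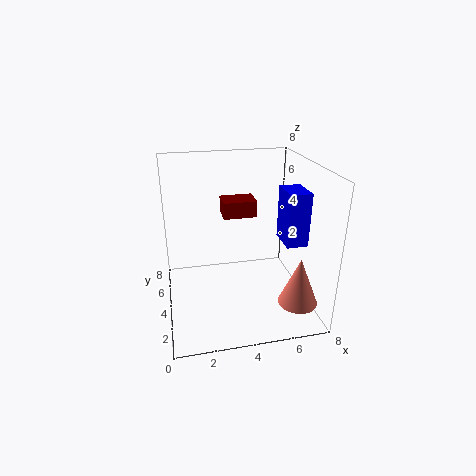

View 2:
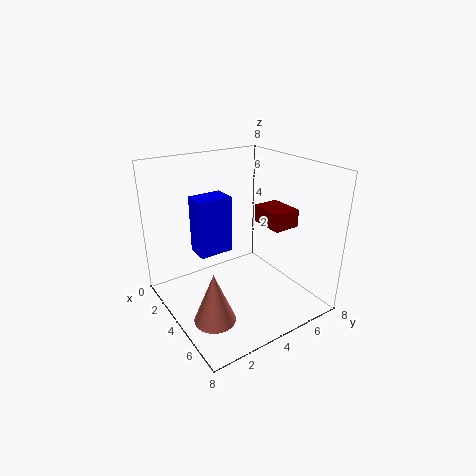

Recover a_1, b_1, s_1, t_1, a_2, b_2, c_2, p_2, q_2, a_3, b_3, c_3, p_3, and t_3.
a_1 = 6.5, b_1 = 1, s_1 = 1, t_1 = 2.5, a_2 = 5.5, b_2 = 0.5, c_2 = 5, p_2 = 1, q_2 = 1.5, a_3 = 3.5, b_3 = 5.5, c_3 = 4.5, p_3 = 2, t_3 = 1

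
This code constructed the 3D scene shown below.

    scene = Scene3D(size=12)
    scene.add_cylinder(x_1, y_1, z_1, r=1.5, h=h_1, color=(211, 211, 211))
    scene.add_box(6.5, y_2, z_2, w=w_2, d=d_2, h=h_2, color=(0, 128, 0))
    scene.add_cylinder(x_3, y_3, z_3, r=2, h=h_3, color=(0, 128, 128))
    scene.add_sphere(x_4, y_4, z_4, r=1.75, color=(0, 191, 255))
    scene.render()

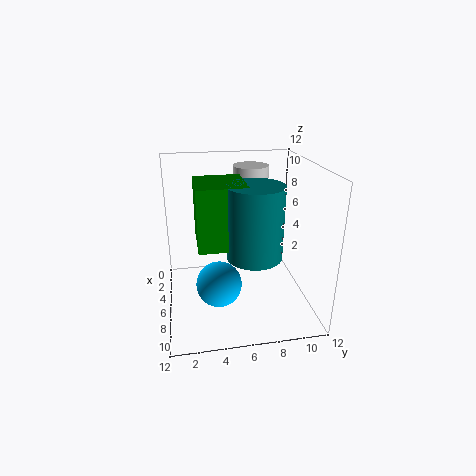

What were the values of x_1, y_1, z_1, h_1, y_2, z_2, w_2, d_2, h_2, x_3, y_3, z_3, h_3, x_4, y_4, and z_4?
x_1 = 3.75; y_1 = 7.5; z_1 = 8.75; h_1 = 2.75; y_2 = 2.5; z_2 = 7; w_2 = 3.75; d_2 = 3.5; h_2 = 4.5; x_3 = 9.75; y_3 = 6.5; z_3 = 6.25; h_3 = 5.25; x_4 = 8.75; y_4 = 4; z_4 = 3.5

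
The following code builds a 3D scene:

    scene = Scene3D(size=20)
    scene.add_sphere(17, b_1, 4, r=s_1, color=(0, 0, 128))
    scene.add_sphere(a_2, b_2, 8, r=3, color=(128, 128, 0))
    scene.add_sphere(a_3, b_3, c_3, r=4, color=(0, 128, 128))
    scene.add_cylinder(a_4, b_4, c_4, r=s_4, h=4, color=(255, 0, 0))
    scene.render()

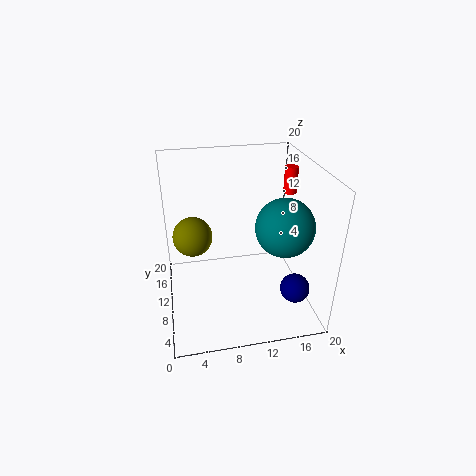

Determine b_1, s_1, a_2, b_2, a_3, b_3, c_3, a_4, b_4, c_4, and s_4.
b_1 = 5, s_1 = 2, a_2 = 4, b_2 = 15, a_3 = 16, b_3 = 8, c_3 = 12, a_4 = 19, b_4 = 15, c_4 = 14, s_4 = 1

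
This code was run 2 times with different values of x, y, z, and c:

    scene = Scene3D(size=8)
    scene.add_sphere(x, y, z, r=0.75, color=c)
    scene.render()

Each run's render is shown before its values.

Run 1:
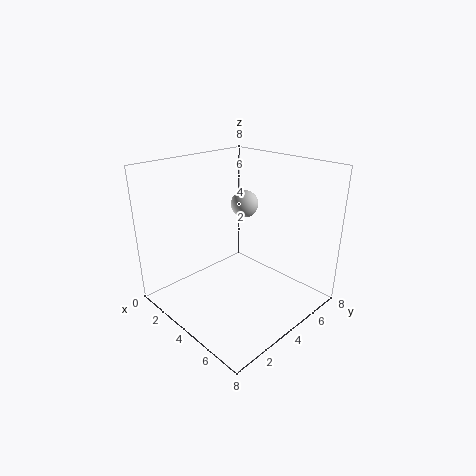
x = 3.75, y = 4.75, z = 5.75, c = 'lightgray'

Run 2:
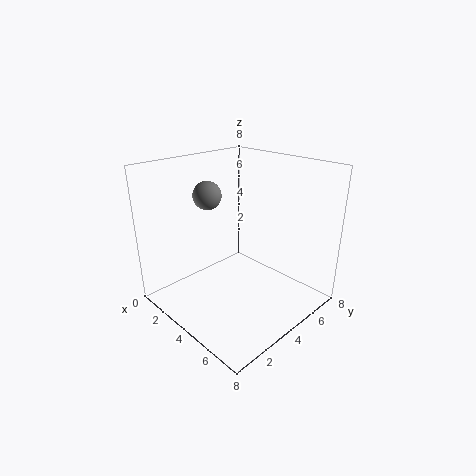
x = 3, y = 2.75, z = 6.5, c = 'gray'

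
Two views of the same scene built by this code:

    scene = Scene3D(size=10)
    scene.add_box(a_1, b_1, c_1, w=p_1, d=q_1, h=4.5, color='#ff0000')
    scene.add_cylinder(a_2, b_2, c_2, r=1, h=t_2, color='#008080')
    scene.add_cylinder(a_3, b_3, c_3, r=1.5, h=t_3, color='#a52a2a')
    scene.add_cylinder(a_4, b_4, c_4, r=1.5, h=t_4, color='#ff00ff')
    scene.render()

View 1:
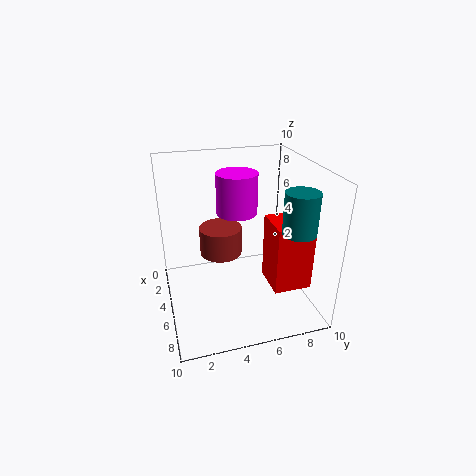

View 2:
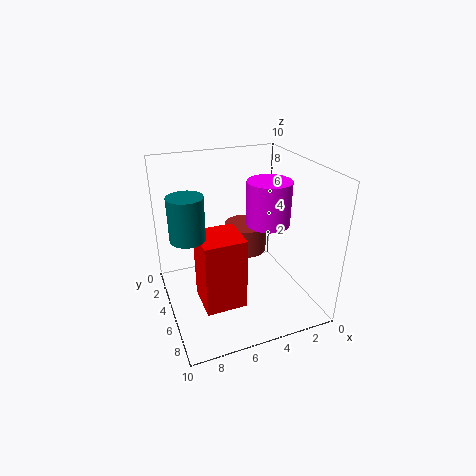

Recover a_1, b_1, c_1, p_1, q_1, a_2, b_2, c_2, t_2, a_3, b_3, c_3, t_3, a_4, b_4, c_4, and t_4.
a_1 = 6; b_1 = 6.5; c_1 = 2.5; p_1 = 2.5; q_1 = 2.5; a_2 = 9; b_2 = 7.5; c_2 = 7; t_2 = 2.5; a_3 = 4; b_3 = 4; c_3 = 3.5; t_3 = 2; a_4 = 3; b_4 = 5.5; c_4 = 6; t_4 = 3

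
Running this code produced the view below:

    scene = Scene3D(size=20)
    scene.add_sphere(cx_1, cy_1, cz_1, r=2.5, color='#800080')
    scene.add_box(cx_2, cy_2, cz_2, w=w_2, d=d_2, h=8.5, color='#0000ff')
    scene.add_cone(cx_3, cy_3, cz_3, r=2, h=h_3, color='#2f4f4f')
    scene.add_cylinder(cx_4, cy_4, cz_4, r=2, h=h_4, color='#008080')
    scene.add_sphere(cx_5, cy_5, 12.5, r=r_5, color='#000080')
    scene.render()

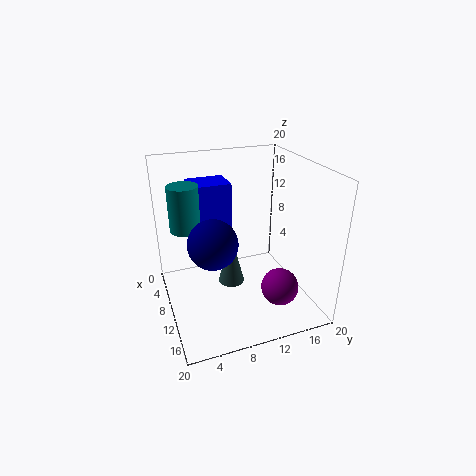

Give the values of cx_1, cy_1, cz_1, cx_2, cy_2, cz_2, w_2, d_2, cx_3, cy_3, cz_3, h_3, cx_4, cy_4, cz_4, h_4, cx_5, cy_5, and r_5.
cx_1 = 15.5
cy_1 = 14
cz_1 = 4.5
cx_2 = 3
cy_2 = 4.5
cz_2 = 8.5
w_2 = 4.5
d_2 = 5.5
cx_3 = 7
cy_3 = 10
cz_3 = 1
h_3 = 8
cx_4 = 9
cy_4 = 3
cz_4 = 12
h_4 = 6
cx_5 = 15
cy_5 = 5
r_5 = 3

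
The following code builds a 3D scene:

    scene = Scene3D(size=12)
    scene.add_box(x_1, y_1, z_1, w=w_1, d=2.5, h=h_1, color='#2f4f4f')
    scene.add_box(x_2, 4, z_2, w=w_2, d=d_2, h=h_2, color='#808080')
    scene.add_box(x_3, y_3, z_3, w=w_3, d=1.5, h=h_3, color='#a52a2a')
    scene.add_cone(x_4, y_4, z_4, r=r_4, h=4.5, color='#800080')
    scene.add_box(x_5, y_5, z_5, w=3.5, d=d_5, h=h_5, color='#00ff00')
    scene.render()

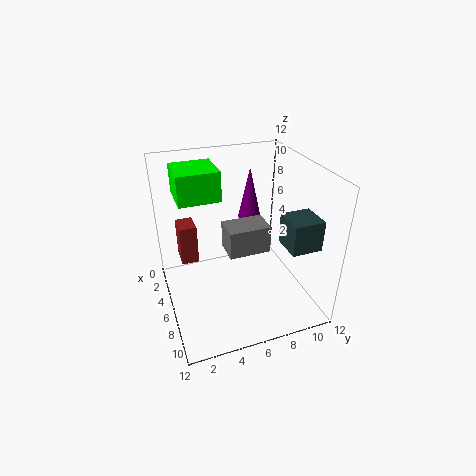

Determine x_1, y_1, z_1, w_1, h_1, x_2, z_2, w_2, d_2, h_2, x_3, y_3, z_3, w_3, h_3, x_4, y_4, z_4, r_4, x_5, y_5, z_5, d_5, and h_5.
x_1 = 7.5, y_1 = 9, z_1 = 6, w_1 = 2.5, h_1 = 2.5, x_2 = 8, z_2 = 7, w_2 = 2, d_2 = 3, h_2 = 2, x_3 = 2, y_3 = 1.5, z_3 = 3, w_3 = 2, h_3 = 3.5, x_4 = 3.5, y_4 = 8, z_4 = 6.5, r_4 = 1, x_5 = 1.5, y_5 = 1.5, z_5 = 9, d_5 = 3.5, h_5 = 2.5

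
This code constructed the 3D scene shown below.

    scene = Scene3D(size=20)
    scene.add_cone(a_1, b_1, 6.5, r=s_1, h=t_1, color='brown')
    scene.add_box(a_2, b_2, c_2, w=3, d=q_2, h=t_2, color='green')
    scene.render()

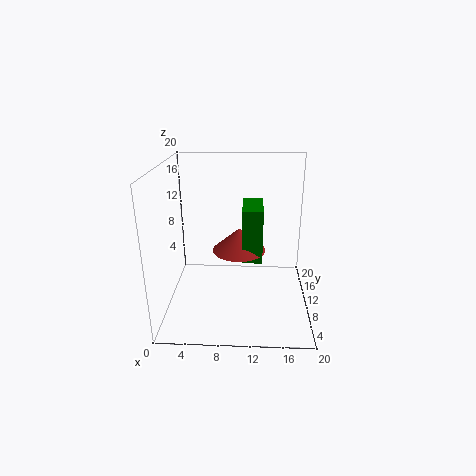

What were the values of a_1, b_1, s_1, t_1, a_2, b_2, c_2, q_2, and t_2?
a_1 = 10
b_1 = 13.5
s_1 = 4
t_1 = 3.5
a_2 = 10.5
b_2 = 11
c_2 = 5.5
q_2 = 6.5
t_2 = 8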